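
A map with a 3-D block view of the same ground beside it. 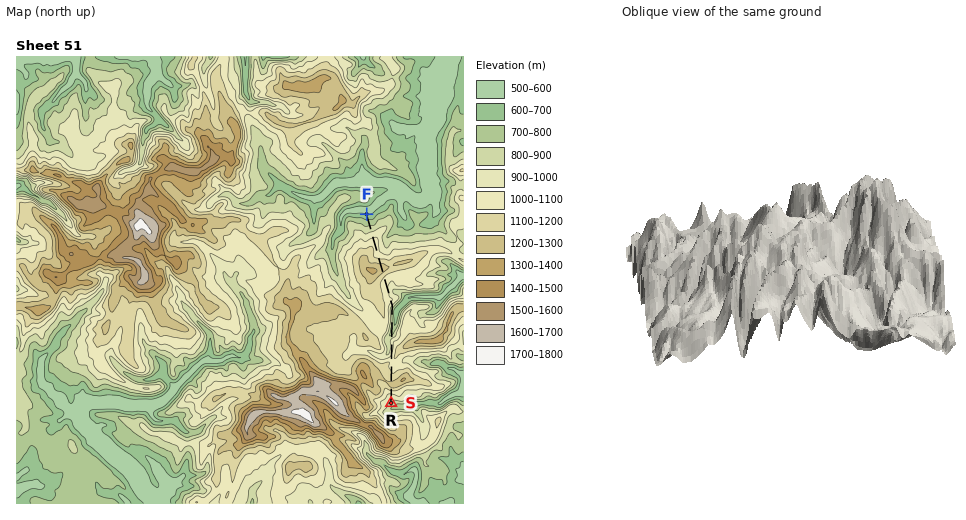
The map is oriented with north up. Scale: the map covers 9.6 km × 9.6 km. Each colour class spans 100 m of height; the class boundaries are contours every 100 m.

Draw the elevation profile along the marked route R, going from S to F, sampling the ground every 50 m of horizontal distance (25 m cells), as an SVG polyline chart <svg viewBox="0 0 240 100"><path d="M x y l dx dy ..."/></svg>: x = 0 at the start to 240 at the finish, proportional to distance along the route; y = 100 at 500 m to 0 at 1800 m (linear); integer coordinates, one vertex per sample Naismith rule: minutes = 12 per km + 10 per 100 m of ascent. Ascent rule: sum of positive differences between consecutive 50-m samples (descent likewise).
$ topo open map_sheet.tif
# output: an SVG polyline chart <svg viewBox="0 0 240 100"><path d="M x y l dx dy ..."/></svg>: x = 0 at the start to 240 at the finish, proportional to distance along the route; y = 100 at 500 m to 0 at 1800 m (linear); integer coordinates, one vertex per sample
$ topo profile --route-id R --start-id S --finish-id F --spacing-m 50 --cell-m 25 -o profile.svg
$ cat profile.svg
<svg viewBox="0 0 240 100"><path d="M0 70l3-2 3-1 3-2 3-4 3-5 2-6 3-5 3-2 3 2 3 4 3 2 3 2 3 1 3 0 3 1 3 1 2-1 3 0 3 0 3 4 3 3 3 2 3 1 3 1 3 0 3-1 3 1 2 5 3 5 3 3 3 1 3 0 3-1 3-1 3-1 3 0 3 1 3 1 2 0 3-1 3-4 3-5 3-6 3-3 3 1 3 1 3 0 3-1 3 0 2 0 3-2 3-2 3 0 3-2 3-3 3-4 3-4 3-2 3 0 2 3 3 3 3 4 3 3 3 2 3 2 3 0 3-1 3-1 3 0 3 0 2 2 3 3 3 3 3 2 3 3 3 3 3 3 3 3 3 3 3 2 3 3 2 3 2 2"/></svg>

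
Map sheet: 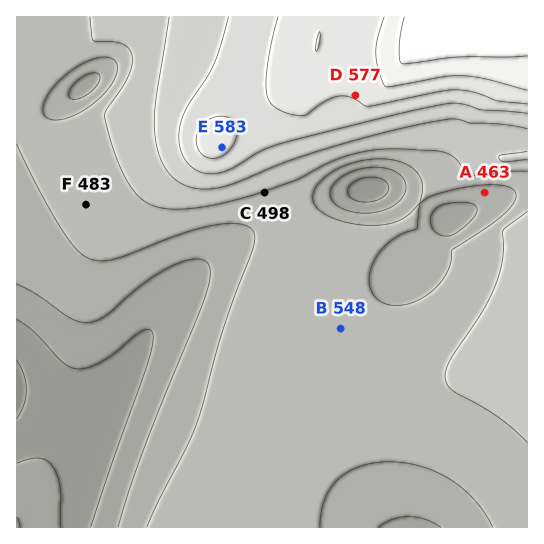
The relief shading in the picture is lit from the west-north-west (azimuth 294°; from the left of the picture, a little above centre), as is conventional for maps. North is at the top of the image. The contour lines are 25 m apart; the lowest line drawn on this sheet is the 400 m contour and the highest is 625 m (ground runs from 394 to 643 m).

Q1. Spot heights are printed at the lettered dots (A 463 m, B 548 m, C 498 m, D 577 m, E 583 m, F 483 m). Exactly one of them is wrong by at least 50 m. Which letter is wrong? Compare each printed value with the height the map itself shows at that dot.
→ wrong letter B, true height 486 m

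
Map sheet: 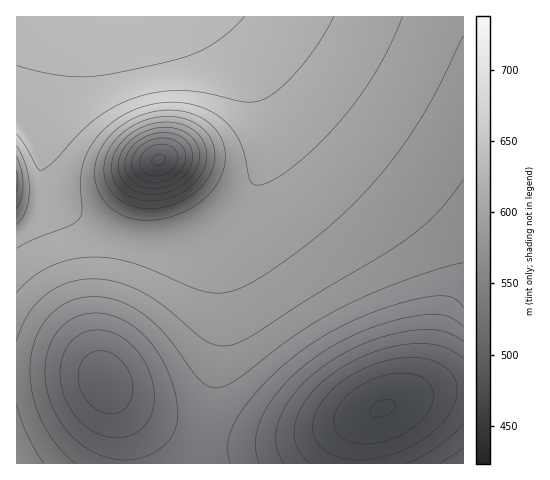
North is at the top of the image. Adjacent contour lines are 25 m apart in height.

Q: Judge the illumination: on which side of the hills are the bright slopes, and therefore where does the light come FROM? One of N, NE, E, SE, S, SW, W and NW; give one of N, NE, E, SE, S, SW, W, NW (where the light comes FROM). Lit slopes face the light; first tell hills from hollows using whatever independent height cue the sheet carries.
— S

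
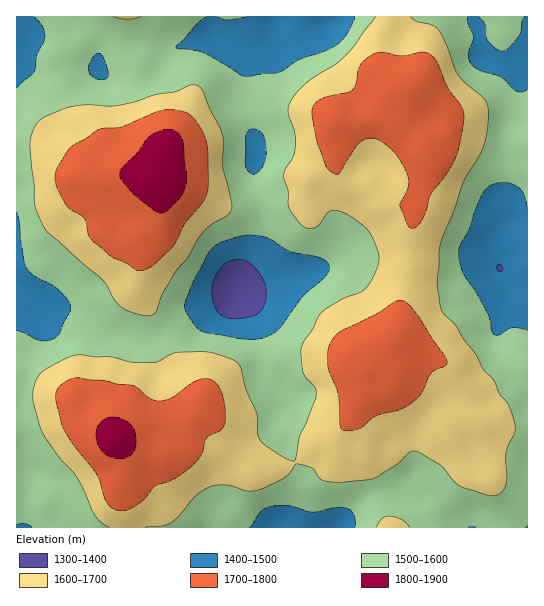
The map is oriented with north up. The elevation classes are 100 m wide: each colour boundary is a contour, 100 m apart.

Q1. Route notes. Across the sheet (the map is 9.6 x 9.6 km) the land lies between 1330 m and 1850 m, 1610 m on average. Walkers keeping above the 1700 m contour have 19.4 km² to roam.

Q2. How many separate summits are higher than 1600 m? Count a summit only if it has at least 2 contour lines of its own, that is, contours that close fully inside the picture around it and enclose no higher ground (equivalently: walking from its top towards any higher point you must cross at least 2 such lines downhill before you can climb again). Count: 2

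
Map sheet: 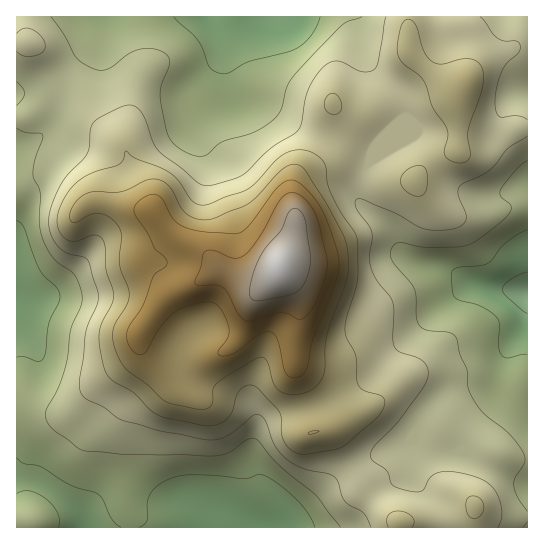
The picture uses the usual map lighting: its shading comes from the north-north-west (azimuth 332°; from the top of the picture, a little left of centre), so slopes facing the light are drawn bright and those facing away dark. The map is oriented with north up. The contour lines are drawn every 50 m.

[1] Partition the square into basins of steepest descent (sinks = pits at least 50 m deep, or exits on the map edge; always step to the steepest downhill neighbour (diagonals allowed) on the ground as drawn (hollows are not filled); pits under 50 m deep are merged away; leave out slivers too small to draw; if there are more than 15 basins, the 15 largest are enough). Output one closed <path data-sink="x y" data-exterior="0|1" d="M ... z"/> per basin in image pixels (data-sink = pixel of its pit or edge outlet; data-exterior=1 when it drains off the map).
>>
<path data-sink="527 291" data-exterior="1" d="M527 16l-118 0-1 33 4 8 34 28 7 3 9-1 1 2-9 6-21 0-18 5-33 5-21 10-14 0-12-8 8 16-3 23-9 13-26 14-6 6-6 14 3 26-1 15-14 27-1 10 15 20 5 18-5 36 1 24 13 26 8 27 0 8 12-1 4 4 24 45 2 12 39 31 1 7 129-1z"/><path data-sink="255 527" data-exterior="1" d="M279 269l-9 10-12 4-13-3-27-11-16 11-33 16-12 11-16 23-4 21-2 4-40 30-24 24-17 4-13-2-15-7-9 0-1 123 382 1 0-7-39-31-2-12-24-45-4-4-12 1-2-19-20-49 1-29 4-19-1-13z"/><path data-sink="277 17" data-exterior="1" d="M407 16l-390 0-1 26 14 1 7 4 8 8 16 26 22 20 8 14 33 32 4 12 19 35 5 16 19 23 32 19 16 17 26 11 13 3 12-4 9-8 2-10 11-19 4-16-3-33 6-14 10-8 22-12 9-13 3-23-9-18 13 10 14 0 21-10 33-5 18-5 21 0 9-6-1-2-9 1-7-3-34-28-4-8z"/><path data-sink="17 299" data-exterior="1" d="M49 176l-7 0-26 9 0 218 10 1 19 8 12 1 12-2 6-4 20-22 40-30 2-4 4-21 16-23 18-14-7-6-20-29 18-18 10-3-15-14-8-12-27-3-20-5-21 1-18-19z"/>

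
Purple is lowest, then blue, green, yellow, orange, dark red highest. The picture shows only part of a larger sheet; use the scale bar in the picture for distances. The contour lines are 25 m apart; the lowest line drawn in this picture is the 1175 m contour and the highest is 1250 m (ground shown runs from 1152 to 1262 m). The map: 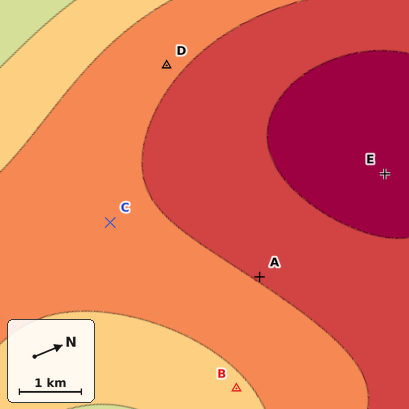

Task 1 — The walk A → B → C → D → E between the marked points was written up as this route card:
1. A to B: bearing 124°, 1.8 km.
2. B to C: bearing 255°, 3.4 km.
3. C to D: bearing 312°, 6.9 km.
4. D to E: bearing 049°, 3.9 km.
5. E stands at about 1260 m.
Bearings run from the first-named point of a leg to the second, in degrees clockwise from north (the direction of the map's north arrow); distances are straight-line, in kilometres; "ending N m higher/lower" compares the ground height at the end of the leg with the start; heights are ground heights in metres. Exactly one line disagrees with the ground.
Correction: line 3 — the distance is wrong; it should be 2.7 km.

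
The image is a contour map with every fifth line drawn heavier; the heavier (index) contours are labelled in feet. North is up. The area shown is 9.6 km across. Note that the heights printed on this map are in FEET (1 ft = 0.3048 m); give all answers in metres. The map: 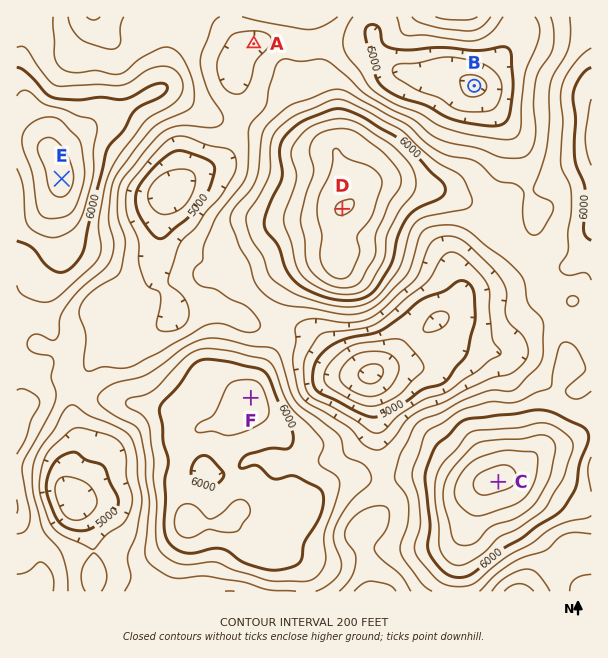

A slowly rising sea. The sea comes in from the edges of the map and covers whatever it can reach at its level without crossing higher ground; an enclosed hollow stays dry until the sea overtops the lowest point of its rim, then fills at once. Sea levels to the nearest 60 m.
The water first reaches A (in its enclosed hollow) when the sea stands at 1620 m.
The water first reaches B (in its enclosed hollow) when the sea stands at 1560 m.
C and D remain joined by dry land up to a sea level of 1740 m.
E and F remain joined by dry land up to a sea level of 1680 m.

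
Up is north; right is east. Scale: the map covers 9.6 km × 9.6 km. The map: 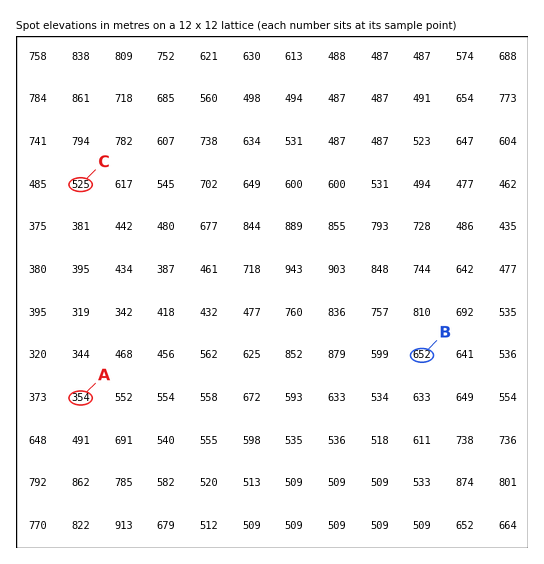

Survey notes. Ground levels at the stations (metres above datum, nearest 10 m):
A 350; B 650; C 520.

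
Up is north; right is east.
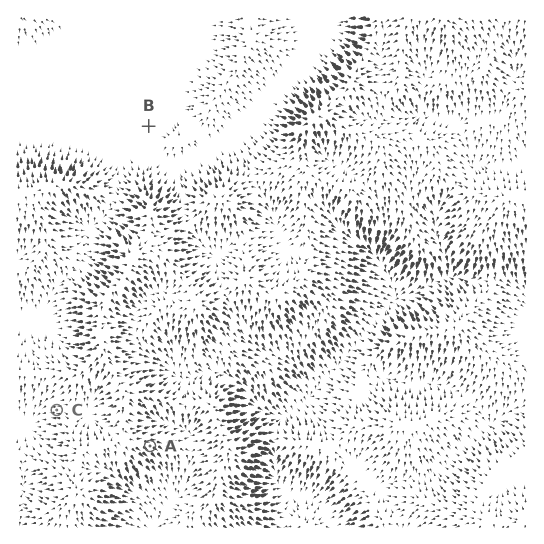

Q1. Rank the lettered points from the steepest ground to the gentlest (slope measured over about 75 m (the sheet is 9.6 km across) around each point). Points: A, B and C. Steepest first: A C B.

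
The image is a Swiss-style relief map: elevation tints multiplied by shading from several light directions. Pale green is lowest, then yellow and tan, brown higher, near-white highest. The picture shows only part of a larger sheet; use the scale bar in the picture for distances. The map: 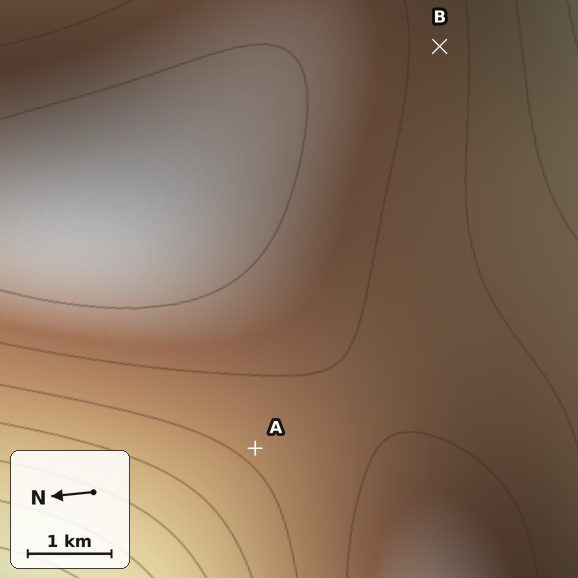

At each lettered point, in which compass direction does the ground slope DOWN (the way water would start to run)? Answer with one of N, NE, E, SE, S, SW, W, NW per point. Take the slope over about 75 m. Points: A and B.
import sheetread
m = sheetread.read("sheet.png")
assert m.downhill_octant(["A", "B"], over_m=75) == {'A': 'NW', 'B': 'S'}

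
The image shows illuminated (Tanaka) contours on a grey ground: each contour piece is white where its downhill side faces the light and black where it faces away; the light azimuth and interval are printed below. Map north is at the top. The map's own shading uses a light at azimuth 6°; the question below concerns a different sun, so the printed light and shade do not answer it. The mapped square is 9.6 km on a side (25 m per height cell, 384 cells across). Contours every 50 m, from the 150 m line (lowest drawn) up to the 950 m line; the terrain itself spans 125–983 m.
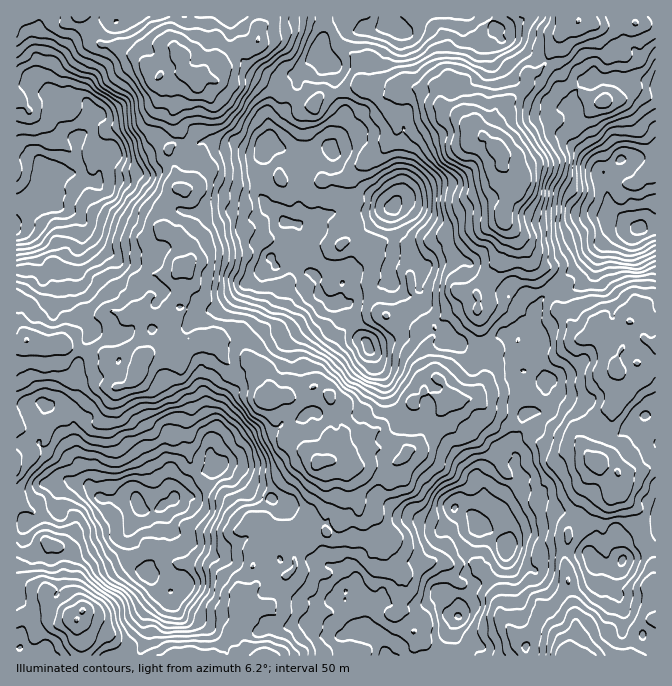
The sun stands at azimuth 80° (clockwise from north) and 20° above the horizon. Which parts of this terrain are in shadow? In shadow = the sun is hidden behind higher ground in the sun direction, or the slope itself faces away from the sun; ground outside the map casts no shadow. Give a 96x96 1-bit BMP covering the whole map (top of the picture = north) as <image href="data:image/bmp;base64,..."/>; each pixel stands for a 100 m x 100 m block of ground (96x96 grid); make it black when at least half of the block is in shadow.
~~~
<image width="96" height="96" href="data:image/bmp;base64,Qk2+BAAAAAAAAD4AAAAoAAAAYAAAAGAAAAABAAEAAAAAAIAEAAATCwAAEwsAAAIAAAAAAAAA////AAAAAAADgAAAAAAAAAEPwABHAAAAAAAAAAPHgABHAAAAAAAAAAfHgAADgAAGAAAAAAfDAAAHAAACAAAAAD8AAAAHAADpAAAAAH8AIAgGAAH5gAAAAD8AIAgAAAH4AAAAAB8AAAAAAAH+AAAAAA4MAAgAAAH+AAAAAAAAABwAAAH8AAAAAAABwBwAAAD8AAAIAAADwBwAAAB8AAAYAAAXwBwAAAA4YAAQAAAzwB4AAAAQYIAAAAB5wBwAAAA8AAAAAAB5wBwAAAB8AAAAAAB9wBwgAAD+AAAAAAB/gAgAAAB/AAAAAAA/wBgAAAC+AAAAAAA/wDAAAAA/AAAAAAAMAAAAAAA/AAAAAAAcAAAAAAB+AAAAAAA8AAAAAAB+AGAAAAAggAAAAAA+GGAAAABh4AAAAAAgfmAAAAAl4AAAAAAH//AAAAAH0AAAAAAP//AAAAAfsAAAAAAP//AAAAAfMAAAAAAP/8AAAAAOEAAAAAAP/wAAAAAOGAAAAAAP/wAAAAAEgAAAQAAP/gAAAAAAgAAAYAAP/AAAAAAAAAAAAAAf/AAAAAAAIAAAAAAf+AAAAAAAAAAAGAAf8AAAAAAAAAAAGAAP8AAAAAAAAQAAGAAH8AAAQAAAAQAAOAAB8AAAwAAAAQAAIAAMYAABwAAAYAAAAAAAAAAD4AAAfAAAAAAAAAAD8AAAHgAAAAAAAAAD4AAAJgAAAAAAAAAH4AAABgAAAAAAAAAPgAABgAAAAAAAAAAPgAABwAAAAAAAAAAPAAABwAAAAAAAAAAPAAABwAAAAAAAAAAOAAAAQAAAAAAAAAAUAHAAAAAAAAAAAAAQADADAAAAAAAAAAAYAwABAAAAAAAAAAAQD8AAAAAAAAAAAAAQD8AAAAAAAAAAAAAQb4AAAAAAAIAAAAAYZ4AAAAAAAAAAAAAQR4QAAAAAAIAAAAAABwwAAAAAAYAAAAAAAwwAAAAAA4AAAAQACwAAAAAAH8AAAAAAGHMAAAAYP8AAAAAAG/uAAAAYP8AAAAAAP/+AAAAAPyAAAAAA//8AAAIAP2AAAAAA//8AAAAAD+AAAAAB//8AAAAAB+AAAAAD//8AAAAAD+AAAAAD//4AAAAAD/wAAAAB//4AAAAAD/4AAAAB//4AAAAAD/4AAAAB//4AAAAAD/4AAAAB//4AAAAAD/oAAAAB//4AAAAAH/gAAABA/+wAAAAAH/wAAABgf8AAAAAAf/AAAABgP8AAAAAA//AAAABAP8AAAAAA/+AAAQBAP+AAAAAA/+AAAAAAP+AAAAAA/+AAAsAAPgAAAAAAf/AAAkAAPAAAAAAA//AAAAAMPAAAAAAD//gAAAAACAAAAAAD//gAAAAAAAAAAAAB//AAAAAAAAAAAAAB//AAAAAAAAAAAAAB/+AAAABAAAAAAAAHD+AAAABAAAAAAAAHgwAAAAAAAAAAAAAHwAAAAAAAAAAAAAAFwAAAAAAABAB8AAAAgAAAAAAACAD/AAAAAAAAAAAAAAD+AAAAAAAAAAAAAAB/gAAAAAAAAAAAAAAnwAA="/>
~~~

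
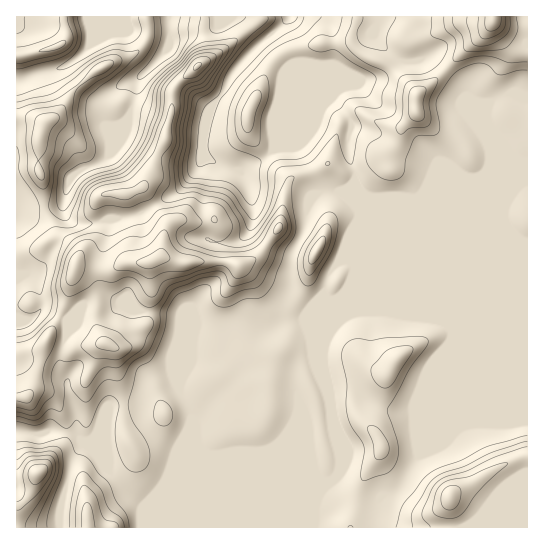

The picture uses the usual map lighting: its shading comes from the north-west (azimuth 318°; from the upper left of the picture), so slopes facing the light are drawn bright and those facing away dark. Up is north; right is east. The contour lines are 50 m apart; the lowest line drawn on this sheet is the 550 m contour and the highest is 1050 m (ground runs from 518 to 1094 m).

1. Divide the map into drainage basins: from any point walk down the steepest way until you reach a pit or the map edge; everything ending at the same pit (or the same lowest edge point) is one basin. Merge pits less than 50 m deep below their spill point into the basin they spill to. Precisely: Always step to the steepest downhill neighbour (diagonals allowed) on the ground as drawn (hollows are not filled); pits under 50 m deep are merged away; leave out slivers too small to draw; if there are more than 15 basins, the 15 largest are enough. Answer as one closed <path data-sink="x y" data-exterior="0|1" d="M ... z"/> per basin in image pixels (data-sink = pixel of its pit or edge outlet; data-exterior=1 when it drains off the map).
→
<path data-sink="169 17" data-exterior="1" d="M527 16l-169 0-7 21 1 8 13 11 25 11 26 26 0 21-14 13-9 0-15-4-16-10-7 0-9 6-7 8-11 36-14 9-21 5-4 4-5 16-5 32-22 28-15 8-16-4-15 0 4-6 4-24-5-11-37 0-7 3-4 5-2-9-21-32 22-46 2-14 5-16 0-18 4-8 23-21 31-19 27-22 3-4-1-3-112 0 1 19-4 10-10 10-17 5-28 16-16 14-12 20-8 9-10 5-14-7-13 1 1 410 511-1z"/><path data-sink="290 17" data-exterior="1" d="M357 16l-96 0-7 9-24 20-31 19-26 25-1 22-5 16-2 14-9 16-5 17-8 15 21 30 2 9 4-5 7-3 37 0 2 2 3 9-4 24-4 6 15 0 16 4 13-6 6-6 18-24 5-32 5-16 4-4 21-5 14-9 11-36 7-8 9-6 7 0 16 10 15 4 9 0 14-13 0-21-26-26-25-11-13-11-1-8 6-18z"/><path data-sink="87 17" data-exterior="1" d="M146 16l-81 0 0 23-3 5-8 4-38 9 0 60 18 2 9 5 10-5 8-9 12-20 16-14 28-16 17-5 10-10 4-10z"/><path data-sink="17 17" data-exterior="1" d="M63 16l-46 0-1 39 11 0 35-11 3-5z"/>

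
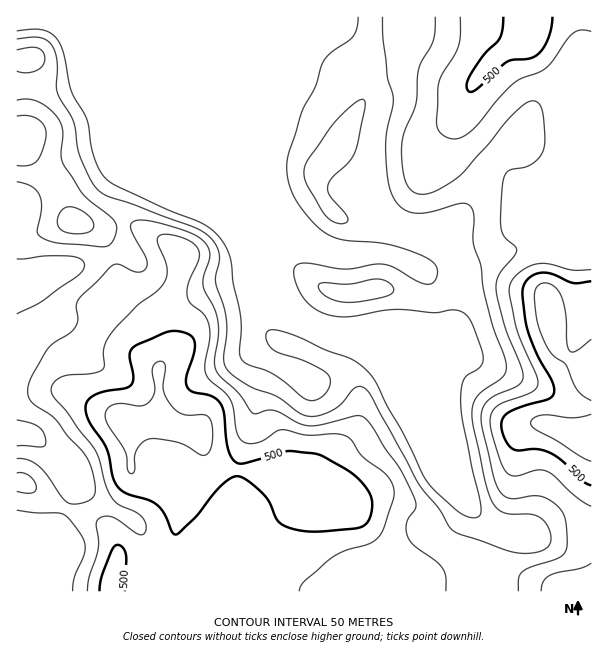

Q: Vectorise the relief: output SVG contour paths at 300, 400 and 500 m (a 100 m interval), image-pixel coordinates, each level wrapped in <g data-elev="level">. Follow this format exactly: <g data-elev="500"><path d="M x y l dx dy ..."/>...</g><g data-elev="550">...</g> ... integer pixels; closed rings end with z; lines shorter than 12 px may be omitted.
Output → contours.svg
<g data-elev="300"><path d="M358 17l-1 12-4 8-22 16-8 9-8 25-13 24-15 48 0 14 3 13 5 12 8 12 12 15 11 8 16 7 41 3 31 9 13 6 7 5 3 6 0 7-5 7-6 1-10-4-21-12-11-4-10 0-29 5-40-6-6 1-4 3-1 11 5 13 9 12 10 8 14 5 19 1 42-8 41 4 19-3 9 2 6 5 6 12 9 28-3 10-15 11-4 17 2 27 18 84-1 9-4 3-8-1-9-5-31-29-53-102-7-10-11-8-68-30-14-3-8 2-1 3 1 6 6 9 35 12 15 8 6 5 1 8-3 8-6 7-9 3-9-3-18-16-13-9-23-8-6-4-3-8 1-26-1-16-7-27-3-26-7-16-9-11-11-7-38-15-45-21-15-10-6-8-5-14-7-37-16-29-7-34-5-14-6-7-9-5-11-1-16 2"/></g><g data-elev="400"><path d="M446 591l0-15-4-9-7-6-20-15-7-9-2-13 3-6 6-9 0-9-15-32-34-49-4-3-6 0-33 8-14 2-10-3-24-12-8-1-13 4-3-3-12-18-21-19-3-6-1-6 4-27 0-15-3-11-10-18-2-7 1-9 6-17-1-7-4-8-6-6-25-10-28-7-9 0-5 2-1 3 1 6 15 29 0 4-1 5-3 2-5 1-6-1-13-7-5 0-4 4-31 31-3 6 2 15-3 7-5 6-16 10-6 5-19 35-1 10 3 8 24 18 12 16 14 15 6 8 4 10 4 14 0 9-2 6-4 4-8 2-7 1-6-1-6-6-14-21-9-9-10-7-12-1"/><path d="M17 510l18 3 27 1 7 5 11 14 4 9 1 9-10 25-2 15"/><path d="M17 182l14 4 9 9 1 14-4 22 4 6 16 6 44 4 7-1 4-4 5-12-2-8-5-6-26-21-21-31-2-9 2-24-5-12-8-10-12-7-11-3-10 1"/><path d="M17 71l9 2 10-2 6-5 3-7-3-8-4-3-8-1-13 3"/><path d="M435 17l-1 22-15 29-3 36-11 25-3 12 0 14 1 18 3 10 5 7 8 4 10-1 11-4 16-10 32-35 21-25 18-16 6-2 4 1 4 5 2 9 2 25-3 13-5 6-7 5-18 4-5 3-3 7-2 12-1 39 3 7 11 9 2 5-3 6-15 18-3 7 0 9 9 35 16 40 2 12-5 8-29 13-6 8-2 9 1 12 11 48 4 10 4 7 5 4 6 2 22-3 11 2 14 9 4 6 3 8 1 22-2 9-7 6-28 9-8 5-3 6-1 13"/></g><g data-elev="500"><path d="M125 591l1-36-3-7-6-3-5 4-8 21-3 11-2 10"/><path d="M174 534l5-1 16-16 27-32 8-6 6-3 4 1 6 3 17 14 6 7 7 17 3 4 7 5 11 3 23 2 40-5 6-3 3-5 3-15-3-12-12-15-12-8-27-15-30-3-45 12-4 1-5-3-4-6-2-8-4-33-3-10-9-8-20-4-5-6-1-9 9-27-1-11-6-5-14-3-10 2-30 14-4 7 3 23-1 7-6 4-21 3-10 4-7 6-3 7 4 14 18 27 6 28 4 9 9 7 23 7 9 5 6 8 7 18z"/><path d="M591 281l-18 2-19-8-11-2-10 2-8 7-3 12 5 35 10 26 15 26 2 11-2 4-4 3-24 7-15 6-6 5-2 8 3 13 8 10 6 2 19-1 12 3 13 9 20 20 9 4"/><path d="M503 17l0 12-3 9-17 18-14 22-2 9 3 5 7-3 30-27 6-2 17-2 9-4 5-7 4-9 4-21"/></g>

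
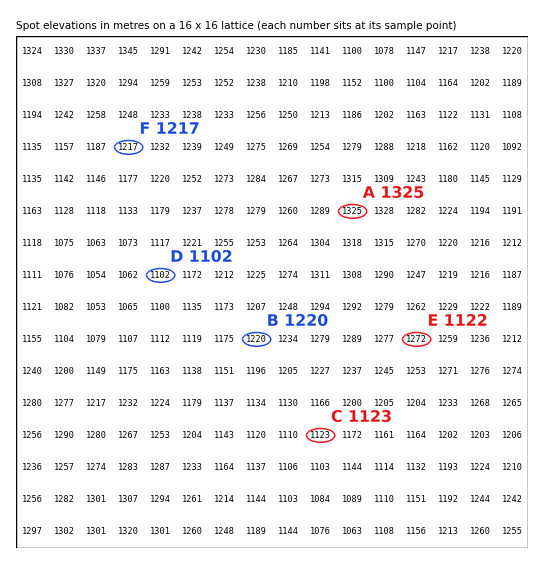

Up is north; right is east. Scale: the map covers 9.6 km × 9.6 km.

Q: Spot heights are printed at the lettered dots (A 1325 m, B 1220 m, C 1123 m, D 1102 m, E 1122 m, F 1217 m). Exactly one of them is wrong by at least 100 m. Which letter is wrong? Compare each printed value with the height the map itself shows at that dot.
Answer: E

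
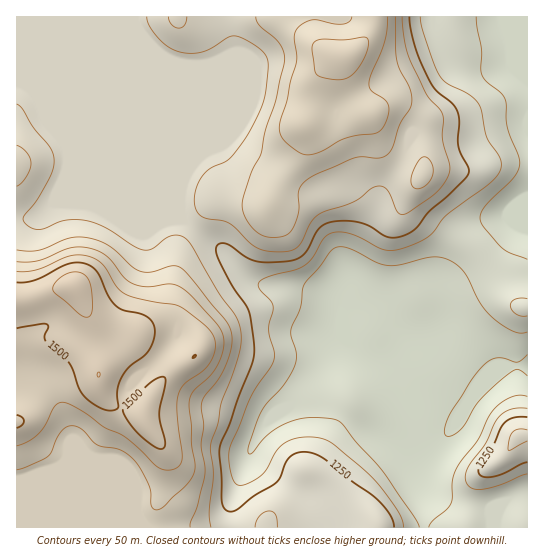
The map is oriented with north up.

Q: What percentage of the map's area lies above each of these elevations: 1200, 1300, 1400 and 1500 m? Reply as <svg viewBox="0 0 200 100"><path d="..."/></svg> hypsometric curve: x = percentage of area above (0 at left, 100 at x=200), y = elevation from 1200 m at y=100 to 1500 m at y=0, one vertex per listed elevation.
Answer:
<svg viewBox="0 0 200 100"><path d="M140 100l-60-33-44-34-26-33"/></svg>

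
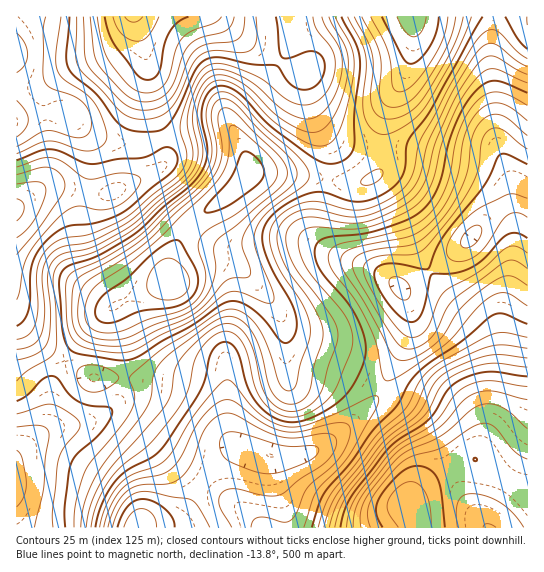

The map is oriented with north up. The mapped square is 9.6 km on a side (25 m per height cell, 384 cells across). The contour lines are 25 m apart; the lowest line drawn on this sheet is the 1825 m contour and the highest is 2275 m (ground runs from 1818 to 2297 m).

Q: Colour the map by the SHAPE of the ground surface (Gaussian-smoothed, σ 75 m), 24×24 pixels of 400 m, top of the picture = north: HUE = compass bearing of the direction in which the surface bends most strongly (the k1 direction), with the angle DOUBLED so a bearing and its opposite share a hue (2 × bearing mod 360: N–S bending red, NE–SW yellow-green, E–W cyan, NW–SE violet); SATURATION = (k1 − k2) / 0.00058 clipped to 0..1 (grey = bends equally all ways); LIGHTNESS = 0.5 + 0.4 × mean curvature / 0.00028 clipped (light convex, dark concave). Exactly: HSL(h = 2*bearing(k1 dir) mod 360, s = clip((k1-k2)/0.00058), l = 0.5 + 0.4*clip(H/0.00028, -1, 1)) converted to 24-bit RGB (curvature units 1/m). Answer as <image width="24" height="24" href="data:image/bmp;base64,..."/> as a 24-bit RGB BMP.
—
<image width="24" height="24" href="data:image/bmp;base64,Qk32BgAAAAAAADYAAAAoAAAAGAAAABgAAAABABgAAAAAAMAGAAATCwAAEwsAAAAAAAAAAAAAga5vha1lzKFq5X1WQShVCBUrNWcplKtGbV18d3yZcMmhhLiTV0WGGSphRWqj2pLT57XRxb2qq9Kbo7uJbk93YjlebkxoapGEr6WUkp+Bpmpv6W9sli9yCwwoKIpCOslPO6KohsXAjrytbGuLZESQLGOtGp/IYYfP783w8tnm2c/EsHuPjDGDd02BZp6mcr27r5+FpI98g1l61Wh13UK7LCCwUdGsRsiEMJqJR55dh5BeZHNgS4WENp+aLnKBMnJxnGR18bu37MC7w1Cjq0C1hY6tdLq2aaqss4iOtGNrglFrpXxnsnCbVVu9jbO2ZKyCN4uFUXhygHFQZD8kU0sIGjADCykKFkchLXxUxtOj8tDZ52nhunfLtqS0g6GYZoyPw4G8zIK9pX7Kt5LKt4qnZnyPlZZ5rKRvO2JPM0VCZiEvdQcT2osKV6kRAjwRAFEbAnwvHrErwXFQ3UGByG+Ow5WQpZGJa2+BpFxxupGAe523k2XR6aDat4fGfnKpvY6bf1uYJitjVxl91FfS6+ng2+jtRq7cEaOCC3M2D0sVQ0ognmk1vqRxvrKZtp2ohGyvi3Bdyr96fJxIKj4rvGo4zHpnhmybsIqkqHa+JBu0FwennpvO5O/cv8nXh3bJV222OJSbIYGOLWeaibm7sMe7ubyyrp6uem6wbIjA036SzAwOKRYKZWwGqsEGVXorcIxBdpBbLih5IBNgrb105vGdsq1tfWp6enSJVq2dFLG2CX2ve7e+rbGWt5ONsI6EdHKKcDp1qg5R/wlN1UlWisFvoMdrb4A6XHocQG4YEhwhFhYrmMxd3emWq7OHbXqcg6eqgMe3LaG2DzlKTWEzm5Awqp04wKNGhIhcVCZTdiNz3Iu+7t3p2tfpzJDOz0mZw49QWZ41Ch8pGVVcZdxYs+abmMq5aXu9ncLAhMC0OTySHxE/XEk9nqxWpaRYusFWepRYTyJeZD9thMeG3eTS3rTXz2Xi6YHv79zryM3mACe2Gnexhe+iqvLFgK3AYWijnrqadJ2XQhtTNRdBUJd1drCcpYysx7KYj5d4RB+LgqfLvfPiqMPd25fav2DXwaPT5OHq483vQwDiVKfht/rRbsihf1V9gItgsqtOZx0cKAsZPFcrIt9RNb2ramOr1pqTsqaJHVjFqezXl+nCQVrAxXrY04Hp3rXM3tSetkVfai+dhtOkktl7ZUdNbDo5f1gjVCUELw4FRjglOcQmAN0GDF06LEFa1JV40MOTMnGKjdFUmLsqH0YuRYNyolC78o2x/4uCqz0nXmIzlNYbl68gOSkkWiQphg0UlSUYkI9ISpx0fMdgdcwlBywPCCsdh8ww2sR8K1I1hK1CzLpTKnYxFEooJ05OxXO//8zr/8vtz3uqzblVn34gJiUWLh0gjkFtwZWnvrukV6WCZrZut7mVSniNBjs7EKEdvKsxHGgmKn8pzKQxmY4rFDEQBS4OCYAvjlXE/8zu/8zr76rW45fJaVzHE2TVU43ktbbj5s3rwavSesOqh7Sodm+wJVuhNZGEf3FWIXokGj4gjX4oya4zV2lDIWgZADMBBi0NdUMY/4Ry7aOk5dbpxsn1VXX/PWbse3jE0JvP5sXcz7rSd5qrZ2qnP0+uPkqNdlF1VKmpJj9aWKZNhc2DZ4rCh5nLToi1CSAqFSYN//EW5Pq9xu7djJbYYx/Jfi+ciE9iqYtRybNo1aB1oJFhUoJ2Qkt8VChxiTtmn4boMyDvpt3ameLJSLDhZYHdpGHpUgC/VjGXx/utz//MacuifTl+aiBwiS6RvkCDzGtA1bEl2b4qwcJTTXVQKi4+Kxs8iF2BkV24TkvPz+flu93cPJ7MLGOjTSaxVwC5q47j1vzP2ffUbjxsWC5UUzRvWjKGxjew5H+a46ub0dKIpsJ3XFx3MSlaIiVVXIZrgIJOPMN/fdiTt7iTh02KLjVBFRUjGBRCk+Gm5v7N2H2MlR90YzxMNDtJMSdUi0aNzJOX7sTF7cu/xLSCVlt1Jyd2Mih1gnxXbbFvS70/T5wiZ3Avbz5JZzxnHB04Gl1gYv9k3/yMoxY7pQ9EoDM2R1k9ExwlW0c+vq5M2qhq8sSk3q6ZZXSTGipuOxp2qleDpo2ysIhzhKhbSIZoP2uIYDShUDeYKMCoT+5PyYgqcRArojEzsIB4oVChJxU2SlAwnL40uche5dqe4cSxtYavFBdsExByiojAo1Rmx591m76AWpiPL2B2KR5illuXUrhkTp9BeCo/lS1Ut59ti6d4eimfjhStbnylhcSDisOEy9mj0sqqvoeyMRidEC6RdsS7"/>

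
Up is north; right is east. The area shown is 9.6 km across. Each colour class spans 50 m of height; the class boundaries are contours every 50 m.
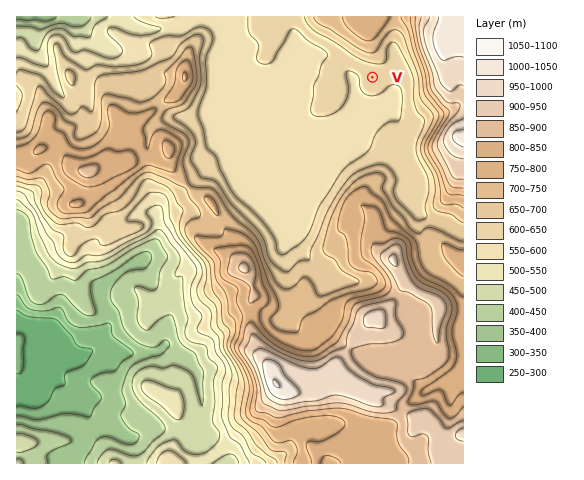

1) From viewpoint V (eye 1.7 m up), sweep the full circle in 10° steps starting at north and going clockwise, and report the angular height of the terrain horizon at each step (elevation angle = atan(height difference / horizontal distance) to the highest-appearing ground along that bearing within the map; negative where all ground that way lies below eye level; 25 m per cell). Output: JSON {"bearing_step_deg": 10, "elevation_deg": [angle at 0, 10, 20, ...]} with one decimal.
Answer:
{"bearing_step_deg": 10, "elevation_deg": [9.0, 7.6, 6.3, 5.9, 9.9, 13.0, 14.2, 14.4, 13.9, 13.0, 11.7, 8.8, 9.7, 9.6, 6.7, 2.7, 2.2, 4.1, 3.8, 3.4, 3.4, 2.6, 2.4, 1.7, 1.0, 2.4, 1.7, 2.6, 1.1, -0.4, 0.3, 1.4, 3.6, 5.9, 7.9, 9.1]}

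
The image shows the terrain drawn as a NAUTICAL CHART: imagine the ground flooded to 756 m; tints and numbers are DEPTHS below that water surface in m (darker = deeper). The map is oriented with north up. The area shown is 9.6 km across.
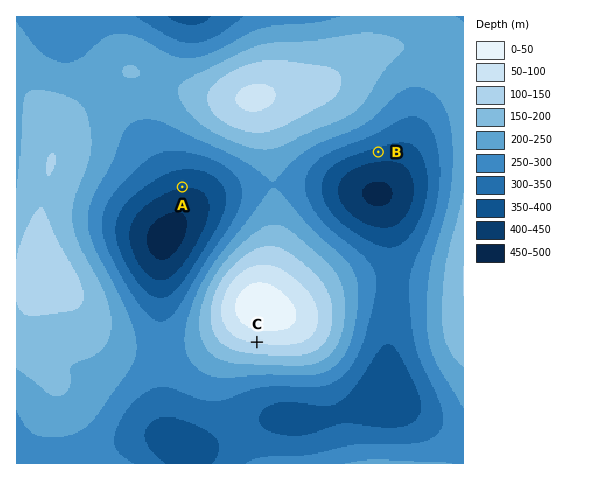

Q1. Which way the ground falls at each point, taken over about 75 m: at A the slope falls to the S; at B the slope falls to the S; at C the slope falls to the S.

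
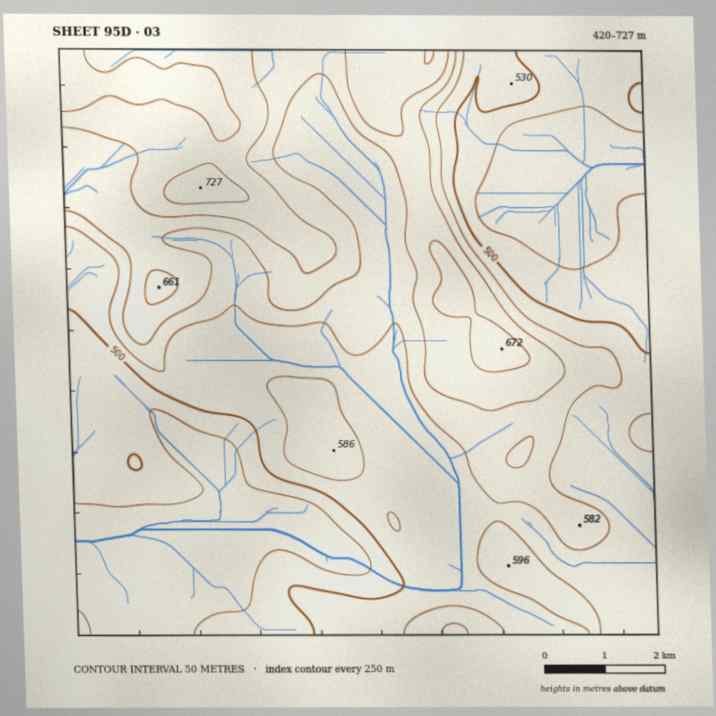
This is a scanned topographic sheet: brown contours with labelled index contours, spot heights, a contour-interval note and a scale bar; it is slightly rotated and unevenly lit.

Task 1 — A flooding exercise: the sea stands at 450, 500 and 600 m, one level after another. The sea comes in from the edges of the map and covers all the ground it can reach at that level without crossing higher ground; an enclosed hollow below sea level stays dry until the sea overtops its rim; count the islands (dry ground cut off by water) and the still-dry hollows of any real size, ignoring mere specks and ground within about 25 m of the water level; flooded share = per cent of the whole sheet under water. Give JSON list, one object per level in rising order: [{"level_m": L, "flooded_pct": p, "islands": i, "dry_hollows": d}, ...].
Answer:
[{"level_m": 450, "flooded_pct": 15, "islands": 0, "dry_hollows": 0}, {"level_m": 500, "flooded_pct": 30, "islands": 0, "dry_hollows": 0}, {"level_m": 600, "flooded_pct": 75, "islands": 0, "dry_hollows": 0}]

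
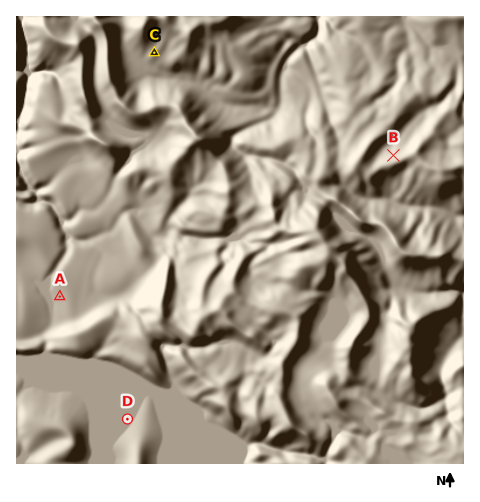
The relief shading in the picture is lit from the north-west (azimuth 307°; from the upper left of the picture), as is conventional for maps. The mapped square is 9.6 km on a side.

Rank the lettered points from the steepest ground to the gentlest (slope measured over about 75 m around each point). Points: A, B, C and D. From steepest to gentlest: B C A D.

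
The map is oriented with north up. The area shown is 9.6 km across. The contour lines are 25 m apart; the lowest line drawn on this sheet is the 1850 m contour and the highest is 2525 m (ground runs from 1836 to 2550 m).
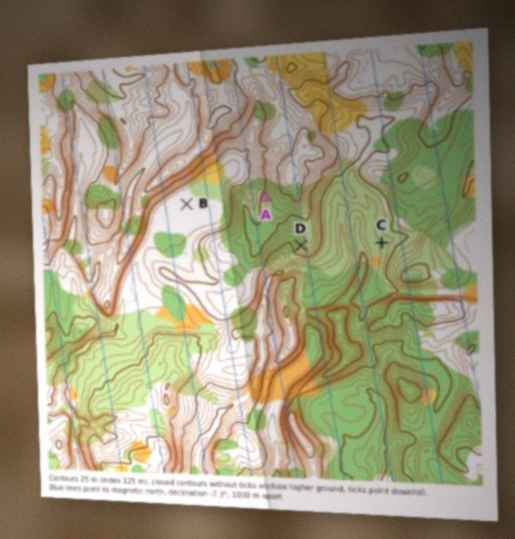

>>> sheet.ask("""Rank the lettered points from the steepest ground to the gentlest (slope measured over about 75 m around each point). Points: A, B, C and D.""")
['D', 'A', 'C', 'B']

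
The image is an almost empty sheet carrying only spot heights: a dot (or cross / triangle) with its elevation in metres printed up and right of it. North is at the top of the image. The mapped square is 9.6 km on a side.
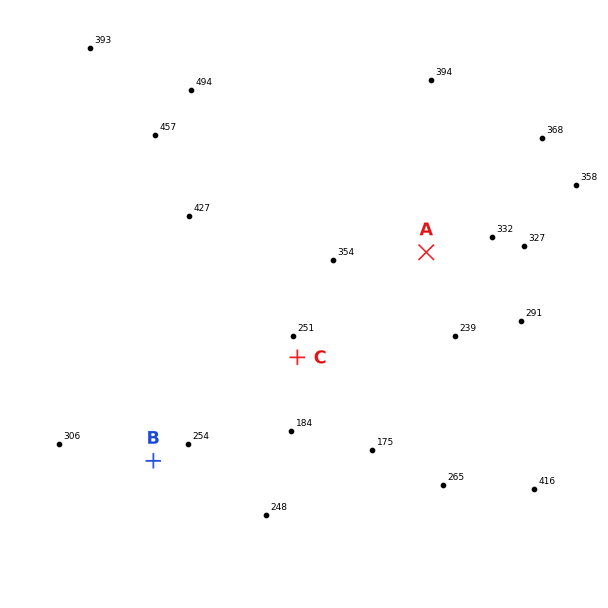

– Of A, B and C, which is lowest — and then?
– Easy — C B A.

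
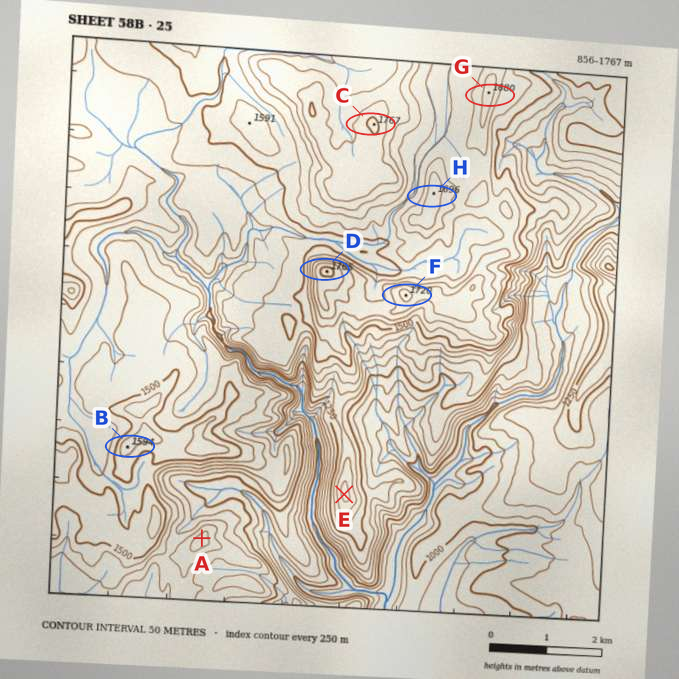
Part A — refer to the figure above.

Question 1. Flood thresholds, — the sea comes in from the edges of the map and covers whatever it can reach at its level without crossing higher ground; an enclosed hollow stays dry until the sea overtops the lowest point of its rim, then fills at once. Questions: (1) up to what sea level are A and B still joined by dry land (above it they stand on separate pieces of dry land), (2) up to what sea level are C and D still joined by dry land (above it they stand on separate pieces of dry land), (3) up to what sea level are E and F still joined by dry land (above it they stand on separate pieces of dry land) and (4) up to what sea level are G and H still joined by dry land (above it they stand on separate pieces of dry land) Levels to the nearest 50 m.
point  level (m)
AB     1400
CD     1550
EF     1300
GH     1600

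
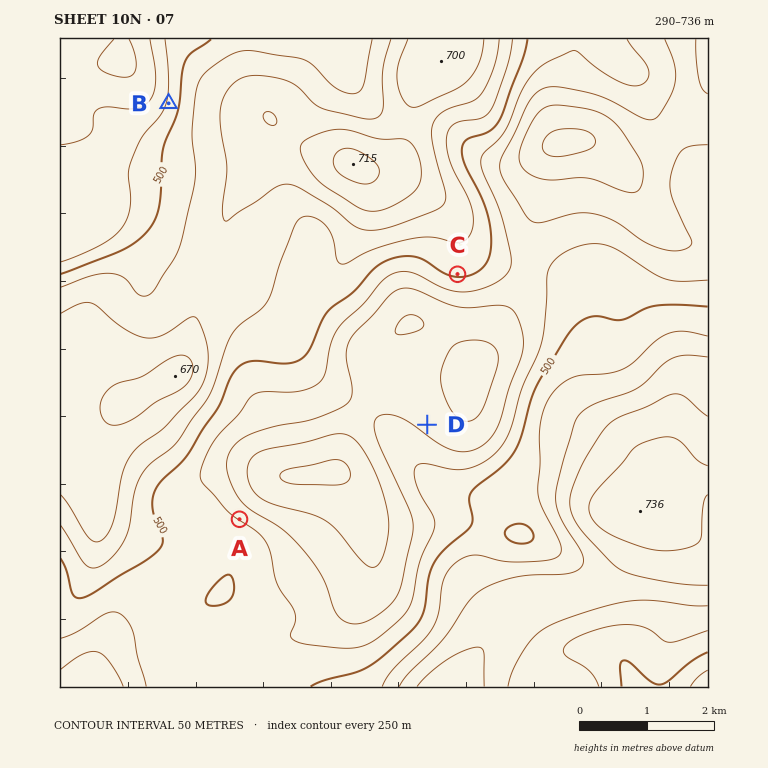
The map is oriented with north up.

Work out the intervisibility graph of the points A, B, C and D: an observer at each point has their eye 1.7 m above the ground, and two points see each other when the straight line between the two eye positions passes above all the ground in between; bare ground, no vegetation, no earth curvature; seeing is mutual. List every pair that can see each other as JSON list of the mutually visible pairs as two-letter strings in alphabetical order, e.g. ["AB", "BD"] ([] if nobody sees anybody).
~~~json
["AC", "CD"]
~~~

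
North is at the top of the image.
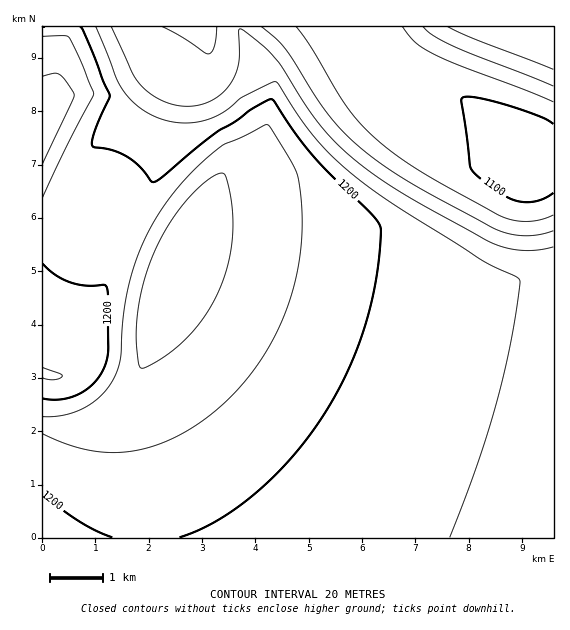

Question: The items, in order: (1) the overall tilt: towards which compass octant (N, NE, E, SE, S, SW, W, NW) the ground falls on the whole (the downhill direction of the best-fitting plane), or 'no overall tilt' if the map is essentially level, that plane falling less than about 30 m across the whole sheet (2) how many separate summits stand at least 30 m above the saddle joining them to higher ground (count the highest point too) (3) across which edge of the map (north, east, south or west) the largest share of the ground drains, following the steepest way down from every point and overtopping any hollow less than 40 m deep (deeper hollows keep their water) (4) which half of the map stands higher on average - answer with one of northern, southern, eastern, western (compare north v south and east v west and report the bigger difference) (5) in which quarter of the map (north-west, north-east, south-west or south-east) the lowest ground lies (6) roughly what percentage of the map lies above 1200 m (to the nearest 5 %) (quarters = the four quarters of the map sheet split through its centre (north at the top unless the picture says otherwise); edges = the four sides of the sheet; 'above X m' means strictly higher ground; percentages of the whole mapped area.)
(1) The general tilt is down to the north-east (the land rises towards the south-west).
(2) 3 summits rise at least 30 m above their surroundings.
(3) The largest share of the runoff leaves by the eastern edge.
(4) On average the western half of the map is the higher ground.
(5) The lowest ground is in the north-east quarter.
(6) Roughly 40 % of the ground is higher than 1200 m.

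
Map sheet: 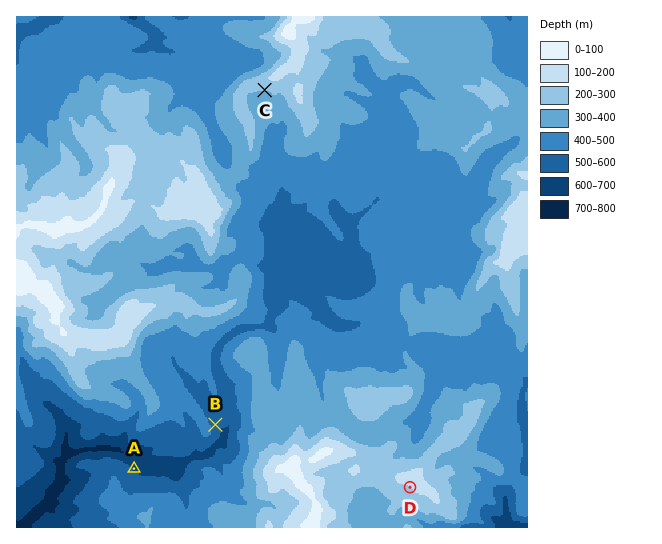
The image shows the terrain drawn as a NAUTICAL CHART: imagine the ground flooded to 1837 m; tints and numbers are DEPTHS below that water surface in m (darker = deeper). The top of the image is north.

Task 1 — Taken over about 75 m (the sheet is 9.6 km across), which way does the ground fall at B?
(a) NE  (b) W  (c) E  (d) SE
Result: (c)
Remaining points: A NE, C S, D SW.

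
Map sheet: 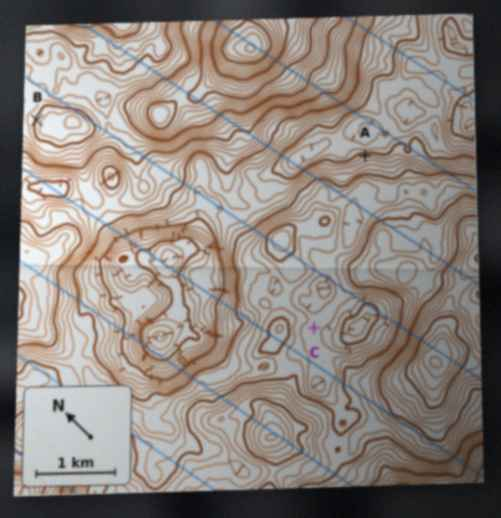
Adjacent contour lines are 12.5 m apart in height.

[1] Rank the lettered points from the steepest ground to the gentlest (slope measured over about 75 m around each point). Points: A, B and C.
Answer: A B C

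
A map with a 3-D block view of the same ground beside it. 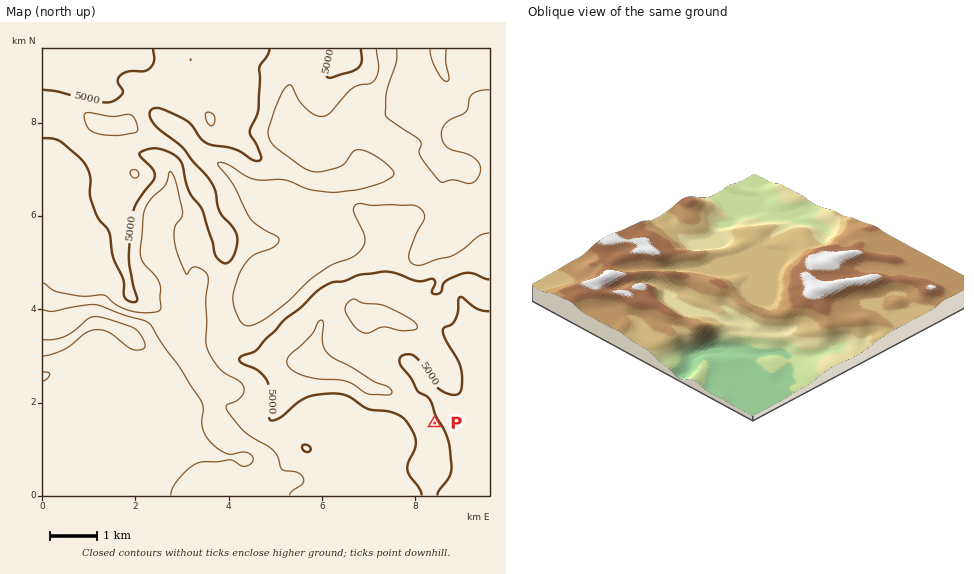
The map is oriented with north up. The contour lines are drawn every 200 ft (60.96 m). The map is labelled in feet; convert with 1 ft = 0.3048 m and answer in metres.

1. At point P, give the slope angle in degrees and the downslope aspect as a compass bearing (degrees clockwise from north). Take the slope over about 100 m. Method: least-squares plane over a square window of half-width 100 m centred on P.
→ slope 5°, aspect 55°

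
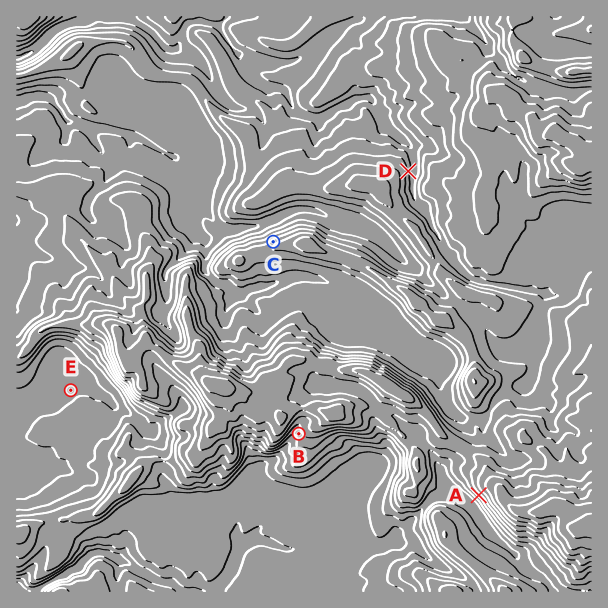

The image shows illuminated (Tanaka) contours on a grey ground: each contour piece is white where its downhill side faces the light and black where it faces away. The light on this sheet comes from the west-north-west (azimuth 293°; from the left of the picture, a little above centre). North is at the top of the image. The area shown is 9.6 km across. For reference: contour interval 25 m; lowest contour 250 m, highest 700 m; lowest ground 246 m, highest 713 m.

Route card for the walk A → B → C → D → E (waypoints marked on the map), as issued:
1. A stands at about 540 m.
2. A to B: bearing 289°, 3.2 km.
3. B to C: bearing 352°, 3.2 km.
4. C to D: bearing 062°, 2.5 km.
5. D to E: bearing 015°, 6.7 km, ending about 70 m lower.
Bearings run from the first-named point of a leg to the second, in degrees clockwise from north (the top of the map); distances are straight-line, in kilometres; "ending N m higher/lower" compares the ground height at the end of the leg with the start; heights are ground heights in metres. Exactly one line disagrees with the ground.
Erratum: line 5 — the bearing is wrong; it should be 237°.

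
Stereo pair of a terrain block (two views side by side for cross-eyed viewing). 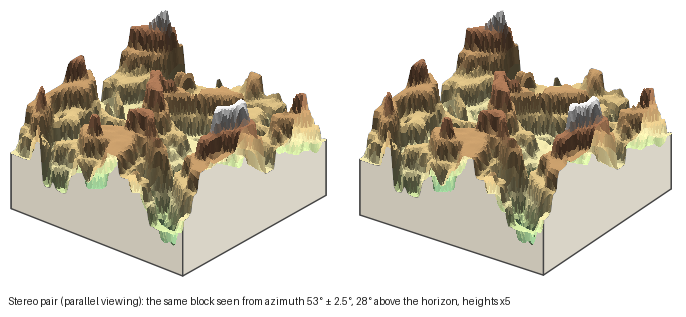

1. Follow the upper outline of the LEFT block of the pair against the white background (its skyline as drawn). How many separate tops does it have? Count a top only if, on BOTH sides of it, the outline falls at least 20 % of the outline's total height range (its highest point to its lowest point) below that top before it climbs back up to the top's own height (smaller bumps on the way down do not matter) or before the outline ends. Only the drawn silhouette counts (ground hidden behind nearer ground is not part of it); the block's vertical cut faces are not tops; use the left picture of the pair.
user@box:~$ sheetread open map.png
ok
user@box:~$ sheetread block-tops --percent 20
2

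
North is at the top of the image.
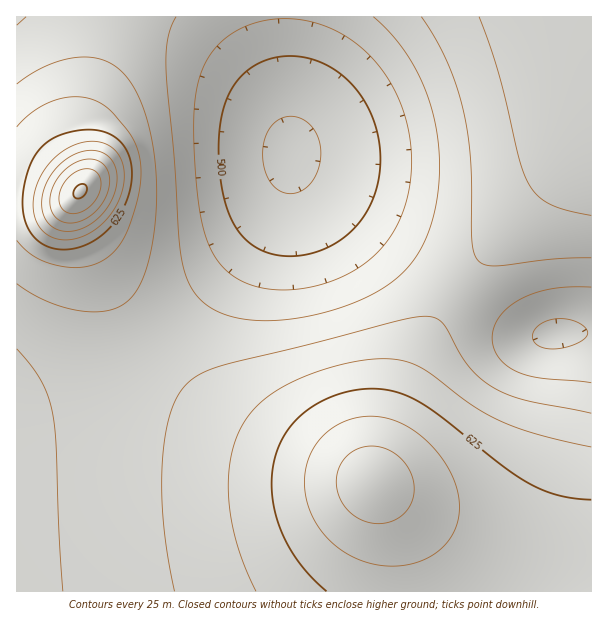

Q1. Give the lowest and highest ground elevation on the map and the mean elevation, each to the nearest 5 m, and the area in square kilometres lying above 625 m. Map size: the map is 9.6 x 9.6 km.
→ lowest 470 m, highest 755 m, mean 575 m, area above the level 16.3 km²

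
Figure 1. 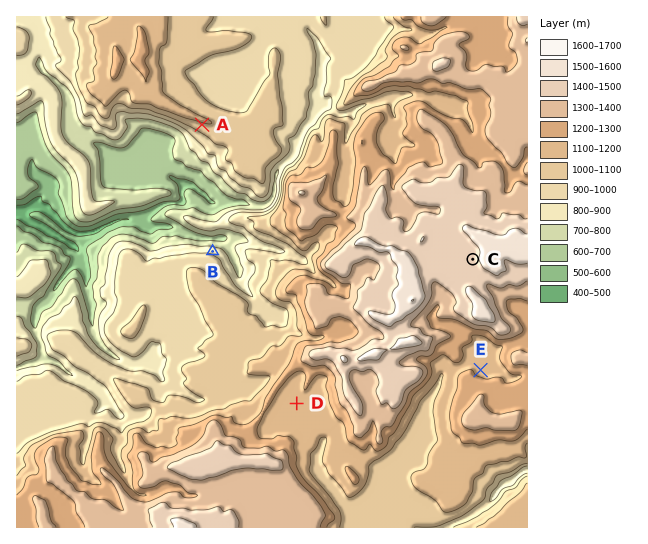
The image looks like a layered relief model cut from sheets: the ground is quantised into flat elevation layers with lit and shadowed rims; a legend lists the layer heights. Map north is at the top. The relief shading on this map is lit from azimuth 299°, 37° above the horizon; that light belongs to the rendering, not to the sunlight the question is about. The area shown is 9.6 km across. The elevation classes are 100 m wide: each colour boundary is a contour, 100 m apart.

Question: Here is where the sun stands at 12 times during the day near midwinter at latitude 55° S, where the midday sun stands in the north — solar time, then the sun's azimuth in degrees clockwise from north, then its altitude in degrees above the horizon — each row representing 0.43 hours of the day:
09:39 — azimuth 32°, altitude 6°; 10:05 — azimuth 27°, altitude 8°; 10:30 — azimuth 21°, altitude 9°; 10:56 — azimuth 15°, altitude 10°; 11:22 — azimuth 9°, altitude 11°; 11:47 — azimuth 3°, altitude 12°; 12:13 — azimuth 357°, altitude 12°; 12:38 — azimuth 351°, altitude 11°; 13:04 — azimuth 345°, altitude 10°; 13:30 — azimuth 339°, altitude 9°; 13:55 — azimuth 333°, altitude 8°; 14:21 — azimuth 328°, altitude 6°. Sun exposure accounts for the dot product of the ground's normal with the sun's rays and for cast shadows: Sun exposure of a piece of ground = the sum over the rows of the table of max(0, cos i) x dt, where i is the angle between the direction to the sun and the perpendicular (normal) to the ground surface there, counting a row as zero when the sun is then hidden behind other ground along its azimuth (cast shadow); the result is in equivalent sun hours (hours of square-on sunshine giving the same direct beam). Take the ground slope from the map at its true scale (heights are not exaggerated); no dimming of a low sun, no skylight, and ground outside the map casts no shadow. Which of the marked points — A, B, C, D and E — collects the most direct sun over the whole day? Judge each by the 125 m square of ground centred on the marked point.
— B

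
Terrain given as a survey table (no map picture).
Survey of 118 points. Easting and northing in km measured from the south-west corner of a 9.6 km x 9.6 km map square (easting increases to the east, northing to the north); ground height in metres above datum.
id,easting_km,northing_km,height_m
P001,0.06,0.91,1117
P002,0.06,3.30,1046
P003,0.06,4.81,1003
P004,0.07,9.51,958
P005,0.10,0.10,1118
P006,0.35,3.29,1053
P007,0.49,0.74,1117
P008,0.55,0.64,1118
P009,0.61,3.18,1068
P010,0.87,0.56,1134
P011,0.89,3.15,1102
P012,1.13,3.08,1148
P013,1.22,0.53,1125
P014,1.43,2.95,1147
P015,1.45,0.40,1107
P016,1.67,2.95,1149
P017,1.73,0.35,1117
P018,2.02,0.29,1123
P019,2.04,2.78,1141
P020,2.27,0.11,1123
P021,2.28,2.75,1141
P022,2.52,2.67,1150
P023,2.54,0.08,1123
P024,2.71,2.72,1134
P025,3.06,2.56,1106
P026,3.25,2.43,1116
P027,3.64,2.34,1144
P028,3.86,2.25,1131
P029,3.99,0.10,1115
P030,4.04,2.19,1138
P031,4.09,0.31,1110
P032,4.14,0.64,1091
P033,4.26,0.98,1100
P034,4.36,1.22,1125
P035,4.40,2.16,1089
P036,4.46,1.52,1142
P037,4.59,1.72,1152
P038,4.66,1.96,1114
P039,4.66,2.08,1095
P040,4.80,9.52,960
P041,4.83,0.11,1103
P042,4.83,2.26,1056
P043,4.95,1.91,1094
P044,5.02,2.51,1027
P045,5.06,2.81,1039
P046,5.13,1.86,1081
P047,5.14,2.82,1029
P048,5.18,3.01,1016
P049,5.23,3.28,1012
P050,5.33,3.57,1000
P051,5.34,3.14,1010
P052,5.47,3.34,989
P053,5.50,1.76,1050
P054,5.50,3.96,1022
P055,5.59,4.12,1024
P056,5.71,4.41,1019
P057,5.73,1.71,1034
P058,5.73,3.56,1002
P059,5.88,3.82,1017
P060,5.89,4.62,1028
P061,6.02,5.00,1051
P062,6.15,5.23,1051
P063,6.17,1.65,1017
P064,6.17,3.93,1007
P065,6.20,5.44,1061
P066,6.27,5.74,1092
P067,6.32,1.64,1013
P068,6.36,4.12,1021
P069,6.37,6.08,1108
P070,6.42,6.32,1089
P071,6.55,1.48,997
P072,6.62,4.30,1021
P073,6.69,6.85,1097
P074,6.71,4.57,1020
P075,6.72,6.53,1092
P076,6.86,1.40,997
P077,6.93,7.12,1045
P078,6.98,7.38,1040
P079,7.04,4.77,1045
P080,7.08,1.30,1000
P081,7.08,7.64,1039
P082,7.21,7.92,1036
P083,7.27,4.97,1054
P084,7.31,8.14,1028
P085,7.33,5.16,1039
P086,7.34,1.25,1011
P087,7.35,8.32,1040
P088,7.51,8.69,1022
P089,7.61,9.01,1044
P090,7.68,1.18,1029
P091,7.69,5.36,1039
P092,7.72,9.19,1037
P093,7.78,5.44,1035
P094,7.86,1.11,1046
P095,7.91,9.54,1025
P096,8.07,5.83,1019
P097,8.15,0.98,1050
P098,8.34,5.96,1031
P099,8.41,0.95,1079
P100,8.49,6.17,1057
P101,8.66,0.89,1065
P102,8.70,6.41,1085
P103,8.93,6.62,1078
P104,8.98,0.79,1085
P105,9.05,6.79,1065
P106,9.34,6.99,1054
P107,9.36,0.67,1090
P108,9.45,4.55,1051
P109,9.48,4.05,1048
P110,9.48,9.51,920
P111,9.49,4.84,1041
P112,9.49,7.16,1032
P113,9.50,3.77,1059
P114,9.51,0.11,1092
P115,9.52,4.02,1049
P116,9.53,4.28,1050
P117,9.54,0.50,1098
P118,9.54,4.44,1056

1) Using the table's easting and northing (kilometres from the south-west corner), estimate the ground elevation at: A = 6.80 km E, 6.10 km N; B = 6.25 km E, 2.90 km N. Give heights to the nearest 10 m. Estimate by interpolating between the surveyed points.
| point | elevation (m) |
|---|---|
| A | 1080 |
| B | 1010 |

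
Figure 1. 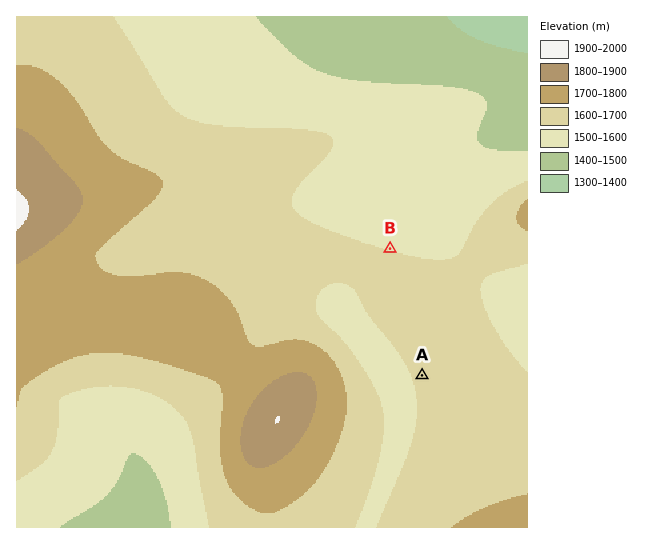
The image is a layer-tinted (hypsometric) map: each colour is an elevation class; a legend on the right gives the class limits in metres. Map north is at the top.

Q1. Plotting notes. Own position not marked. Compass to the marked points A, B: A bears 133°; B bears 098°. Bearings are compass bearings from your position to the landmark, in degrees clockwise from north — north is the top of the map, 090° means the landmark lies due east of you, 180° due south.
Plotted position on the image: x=268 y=231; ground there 1620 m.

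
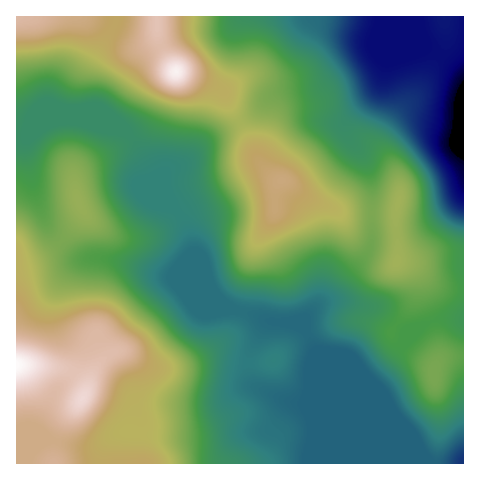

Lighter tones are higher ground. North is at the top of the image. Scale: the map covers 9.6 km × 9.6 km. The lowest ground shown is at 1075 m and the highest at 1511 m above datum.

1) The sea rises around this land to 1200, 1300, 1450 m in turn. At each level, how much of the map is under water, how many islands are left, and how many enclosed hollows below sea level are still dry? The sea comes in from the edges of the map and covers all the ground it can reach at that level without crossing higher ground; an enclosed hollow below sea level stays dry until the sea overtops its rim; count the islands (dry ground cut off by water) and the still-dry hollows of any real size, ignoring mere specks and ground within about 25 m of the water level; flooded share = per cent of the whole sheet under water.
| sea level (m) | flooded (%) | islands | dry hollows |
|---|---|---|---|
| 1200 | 24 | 0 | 0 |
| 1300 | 58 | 0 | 0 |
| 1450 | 94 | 0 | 0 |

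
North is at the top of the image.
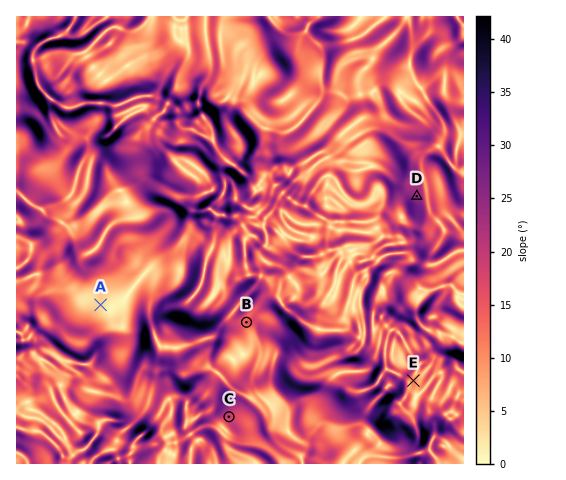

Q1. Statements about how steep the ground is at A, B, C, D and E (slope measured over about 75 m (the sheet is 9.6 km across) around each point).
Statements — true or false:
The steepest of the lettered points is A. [false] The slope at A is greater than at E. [false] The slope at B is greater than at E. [true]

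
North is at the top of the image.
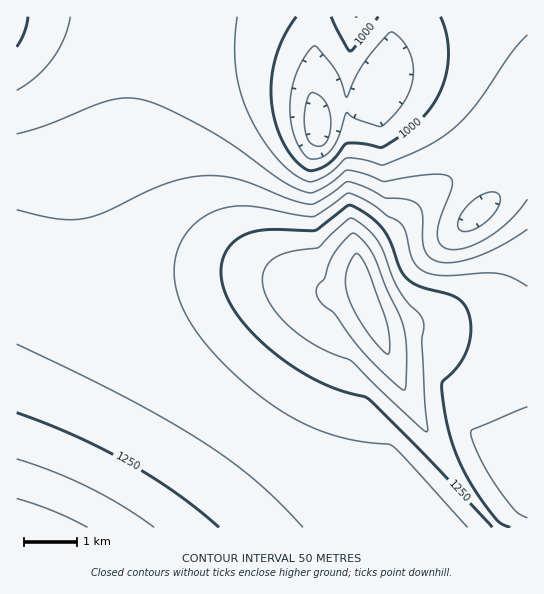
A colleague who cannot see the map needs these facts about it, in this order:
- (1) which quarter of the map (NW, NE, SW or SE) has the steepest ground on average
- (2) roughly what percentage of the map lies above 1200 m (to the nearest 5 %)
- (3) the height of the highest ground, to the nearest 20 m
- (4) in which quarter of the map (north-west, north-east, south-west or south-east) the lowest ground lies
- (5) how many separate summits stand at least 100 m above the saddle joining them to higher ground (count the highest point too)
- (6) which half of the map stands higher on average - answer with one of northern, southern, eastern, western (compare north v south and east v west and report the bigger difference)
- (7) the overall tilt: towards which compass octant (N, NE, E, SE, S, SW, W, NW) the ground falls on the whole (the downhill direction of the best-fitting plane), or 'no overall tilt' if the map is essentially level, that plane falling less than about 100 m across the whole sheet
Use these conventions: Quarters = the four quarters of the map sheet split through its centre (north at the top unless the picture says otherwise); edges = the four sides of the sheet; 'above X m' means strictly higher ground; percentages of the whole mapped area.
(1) Slopes are steepest in the north-east quarter.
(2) Roughly 40 % of the ground is higher than 1200 m.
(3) About 1440 m is the highest elevation on the sheet.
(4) The lowest ground is in the north-east quarter.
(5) There are 2 summits with 100 m or more of prominence.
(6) Taken as a whole, the southern half is higher than the northern.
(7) The general tilt is down to the north (the land rises towards the south).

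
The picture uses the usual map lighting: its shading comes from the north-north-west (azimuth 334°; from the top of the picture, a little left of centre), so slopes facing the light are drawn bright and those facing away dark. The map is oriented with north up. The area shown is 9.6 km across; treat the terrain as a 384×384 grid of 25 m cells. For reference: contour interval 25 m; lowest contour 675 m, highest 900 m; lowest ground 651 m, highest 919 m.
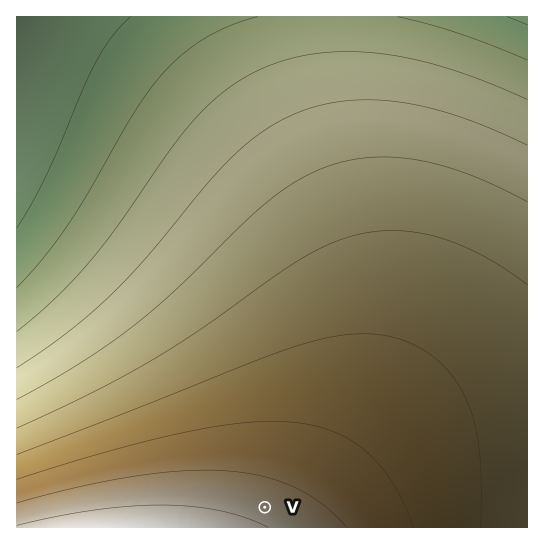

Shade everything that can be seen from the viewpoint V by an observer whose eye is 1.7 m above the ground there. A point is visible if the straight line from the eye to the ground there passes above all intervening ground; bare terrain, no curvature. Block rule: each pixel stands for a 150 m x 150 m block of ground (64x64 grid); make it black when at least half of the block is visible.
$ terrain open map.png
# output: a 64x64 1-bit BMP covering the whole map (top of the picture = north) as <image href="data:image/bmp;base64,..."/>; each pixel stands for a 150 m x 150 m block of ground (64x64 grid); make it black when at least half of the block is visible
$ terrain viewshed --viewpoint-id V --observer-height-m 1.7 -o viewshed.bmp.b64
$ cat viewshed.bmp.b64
<image width="64" height="64" href="data:image/bmp;base64,Qk0+AgAAAAAAAD4AAAAoAAAAQAAAAEAAAAABAAEAAAAAAAACAAATCwAAEwsAAAIAAAAAAAAA////AAAAAAAAAAP/4AAAAAAAAP/wAAAAAAAAf/gAAAAAAAAf/4AAAAAAAB///gAAAAAAD/////8AAAAP/////wAAAA//////AAAAD/////8AAAAP/////wAAAA//////AAAAD/////8AAAAP/////wAAAA//////AAAAH/////8AAAAf/////wAAAB//////AAAAH/////8AAAA//////wAAAD//////AAAAP/////8AAAB//////wAAAH//////AAAAf/////8AAAB//////wAAAP//////AAAA//////8AAAD//////wAAAf//////AAAB//////8AAAH//////gAAA//////4AAAD/////+AAAAP/////wAAAB/////8AAAAH/////gAAAA/////4AAAAD/////AAAAAP////4AAAAB////+AAAAAH////wAAAAA////8AAAAAD////gAAAAAf///4AAAAAB////AAAAAAP///wAAAAAA///+AAAAAAH///gAAAAAAf//4AAAAAAD///AAAAAAAP//wAAAAAAB//+AAAAAAAP//wAAAAAAA//+AAAAAAAH//wAAAAAAA//+AAAAAAAH//wAAAAAAA//+AAAAAAAH//wAAAAAAA///AAAAAAAH//4AAAAAAB///gAAAAAAf//8AAAAAAD///wAAAAAAA=="/>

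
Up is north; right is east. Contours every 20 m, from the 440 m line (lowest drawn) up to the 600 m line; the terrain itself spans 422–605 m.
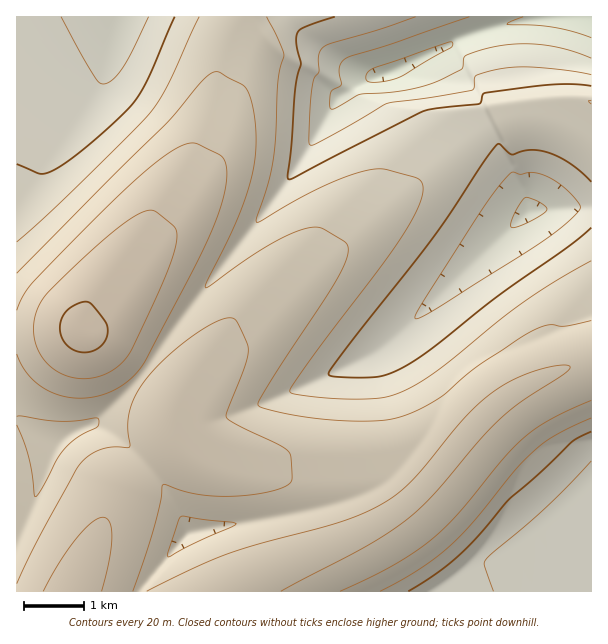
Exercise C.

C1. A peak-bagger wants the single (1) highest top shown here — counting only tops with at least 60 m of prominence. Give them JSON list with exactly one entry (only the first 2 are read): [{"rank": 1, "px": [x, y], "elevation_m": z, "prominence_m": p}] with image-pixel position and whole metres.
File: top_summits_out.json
[{"rank": 1, "px": [80, 332], "elevation_m": 605, "prominence_m": 183}]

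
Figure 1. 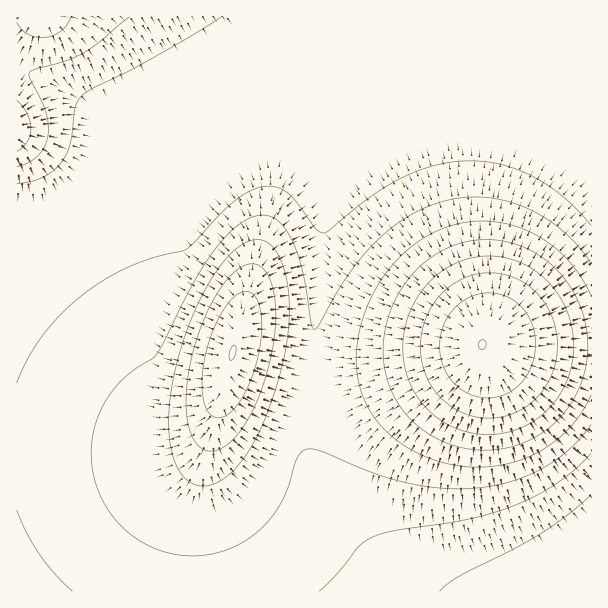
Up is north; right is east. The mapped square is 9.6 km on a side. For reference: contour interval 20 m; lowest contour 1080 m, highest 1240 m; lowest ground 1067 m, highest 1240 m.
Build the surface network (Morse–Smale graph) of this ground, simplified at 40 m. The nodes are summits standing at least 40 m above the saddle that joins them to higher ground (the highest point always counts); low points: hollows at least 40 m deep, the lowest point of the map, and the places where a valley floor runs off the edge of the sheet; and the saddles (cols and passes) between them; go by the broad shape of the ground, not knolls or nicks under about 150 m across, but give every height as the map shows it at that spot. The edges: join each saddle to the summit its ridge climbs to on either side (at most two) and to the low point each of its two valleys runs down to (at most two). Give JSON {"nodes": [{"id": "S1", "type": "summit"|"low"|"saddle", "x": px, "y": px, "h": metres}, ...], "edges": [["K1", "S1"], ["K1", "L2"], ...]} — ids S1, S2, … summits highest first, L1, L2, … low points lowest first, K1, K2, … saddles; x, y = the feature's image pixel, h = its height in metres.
{"nodes": [
{"id": "S1", "type": "summit", "x": 482, "y": 345, "h": 1240},
{"id": "S2", "type": "summit", "x": 233, "y": 353, "h": 1200},
{"id": "S3", "type": "summit", "x": 17, "y": 128, "h": 1156},
{"id": "L1", "type": "low", "x": 587, "y": 588, "h": 1067},
{"id": "K1", "type": "saddle", "x": 306, "y": 372, "h": 1122},
{"id": "K2", "type": "saddle", "x": 87, "y": 197, "h": 1087}],
"edges": [["K1", "S1"], ["K1", "S2"], ["K1", "L1"], ["K2", "S2"], ["K2", "S3"], ["K2", "L1"]]}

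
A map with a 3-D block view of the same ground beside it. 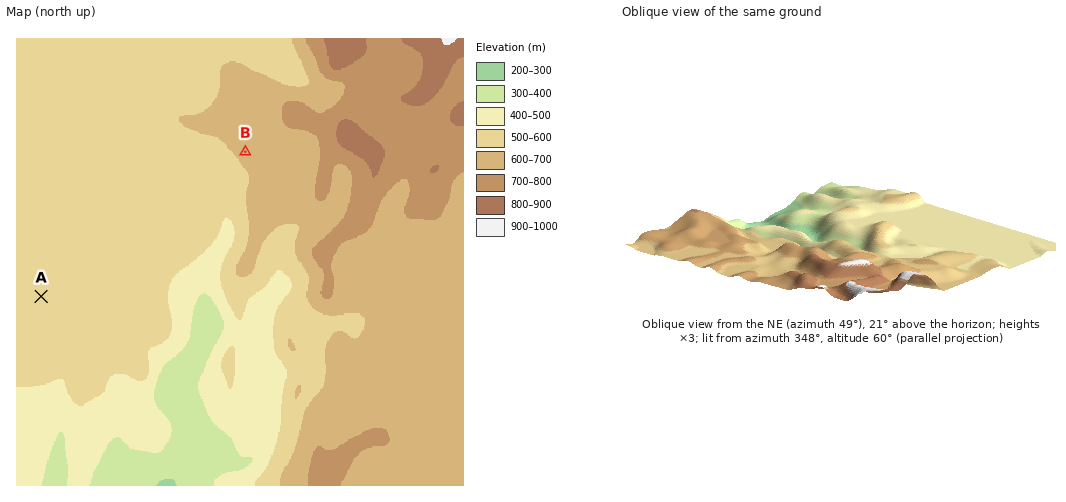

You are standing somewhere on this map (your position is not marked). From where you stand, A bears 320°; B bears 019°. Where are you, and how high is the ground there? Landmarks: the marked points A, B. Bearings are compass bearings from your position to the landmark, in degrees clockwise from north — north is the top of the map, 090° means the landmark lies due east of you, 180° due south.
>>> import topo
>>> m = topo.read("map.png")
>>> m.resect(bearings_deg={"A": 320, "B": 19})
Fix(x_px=151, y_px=427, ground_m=480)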